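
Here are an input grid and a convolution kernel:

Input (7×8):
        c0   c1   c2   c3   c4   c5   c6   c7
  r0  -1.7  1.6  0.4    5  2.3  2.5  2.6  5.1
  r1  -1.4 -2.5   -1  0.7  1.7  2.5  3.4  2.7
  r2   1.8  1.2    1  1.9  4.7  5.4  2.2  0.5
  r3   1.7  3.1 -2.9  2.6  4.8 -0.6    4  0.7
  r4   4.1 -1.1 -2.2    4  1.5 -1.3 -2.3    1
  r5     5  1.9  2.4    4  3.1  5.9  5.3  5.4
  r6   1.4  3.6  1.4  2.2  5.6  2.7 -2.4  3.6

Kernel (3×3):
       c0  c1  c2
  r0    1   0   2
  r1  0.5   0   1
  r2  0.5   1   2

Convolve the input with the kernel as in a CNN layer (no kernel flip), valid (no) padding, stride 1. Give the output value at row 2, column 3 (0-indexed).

The receptive field on the input at this output position is [1.9 4.7 5.4 / 2.6 4.8 -0.6 / 4 1.5 -1.3]. Elementwise product with the kernel and sum: 1.9·1 + 5.4·2 + 2.6·0.5 + -0.6·1 + 4·0.5 + 1.5·1 + -1.3·2.

14.3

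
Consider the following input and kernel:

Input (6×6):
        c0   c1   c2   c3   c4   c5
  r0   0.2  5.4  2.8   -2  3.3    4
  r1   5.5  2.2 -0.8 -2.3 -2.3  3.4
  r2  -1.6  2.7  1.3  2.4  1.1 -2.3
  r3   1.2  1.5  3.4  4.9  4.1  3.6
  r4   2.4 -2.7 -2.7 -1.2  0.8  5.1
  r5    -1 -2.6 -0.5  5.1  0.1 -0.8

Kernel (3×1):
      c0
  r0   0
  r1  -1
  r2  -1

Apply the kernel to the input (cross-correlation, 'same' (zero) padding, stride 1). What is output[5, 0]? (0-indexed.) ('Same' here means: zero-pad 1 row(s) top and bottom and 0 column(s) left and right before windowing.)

The receptive field on the zero-padded input at this output position is [2.4 / -1 / 0]. Elementwise product with the kernel and sum: -1·-1 + 0·-1.

1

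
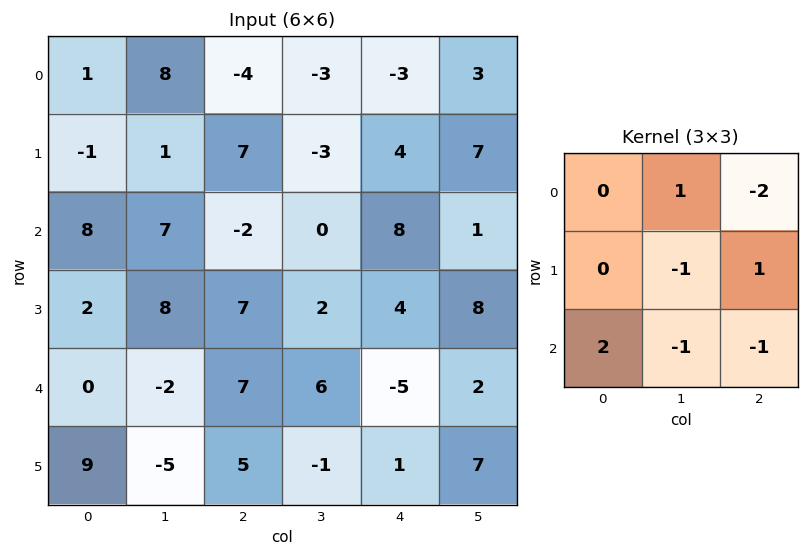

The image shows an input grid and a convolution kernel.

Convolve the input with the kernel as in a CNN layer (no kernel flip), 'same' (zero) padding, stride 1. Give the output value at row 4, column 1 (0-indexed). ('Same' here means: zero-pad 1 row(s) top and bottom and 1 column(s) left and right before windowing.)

The receptive field on the zero-padded input at this output position is [2 8 7 / 0 -2 7 / 9 -5 5]. Elementwise product with the kernel and sum: 8·1 + 7·-2 + -2·-1 + 7·1 + 9·2 + -5·-1 + 5·-1.

21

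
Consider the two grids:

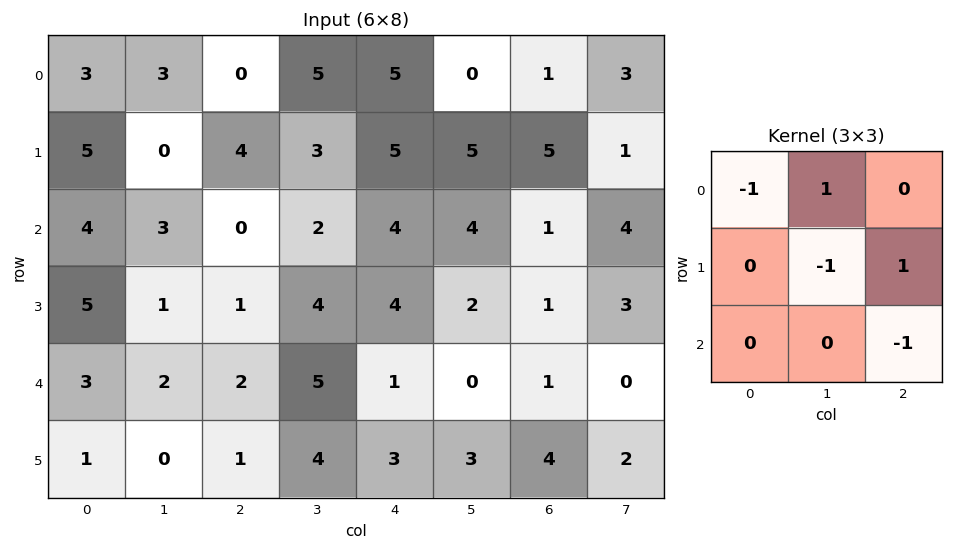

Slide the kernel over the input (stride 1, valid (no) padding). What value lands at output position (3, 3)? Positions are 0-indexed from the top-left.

The receptive field on the input at this output position is [4 4 2 / 5 1 0 / 4 3 3]. Elementwise product with the kernel and sum: 4·-1 + 4·1 + 1·-1 + 0·1 + 3·-1.

-4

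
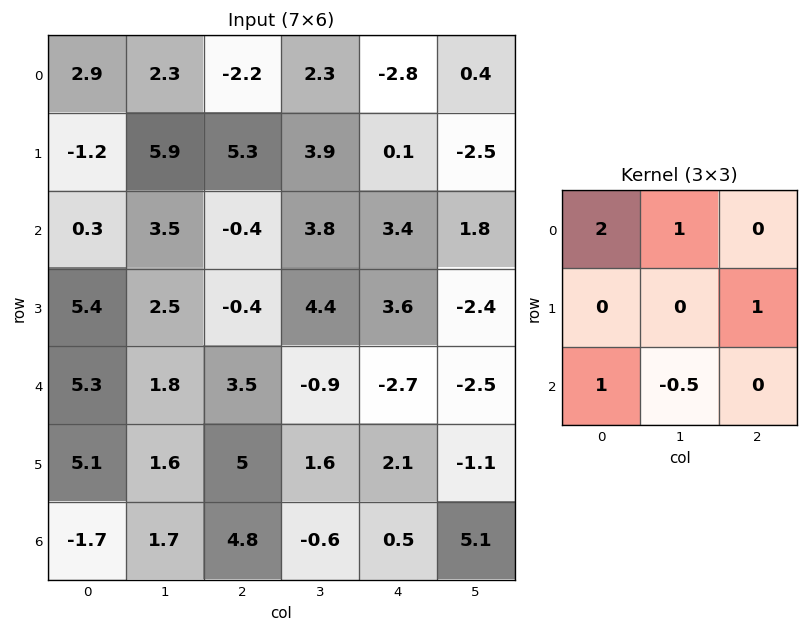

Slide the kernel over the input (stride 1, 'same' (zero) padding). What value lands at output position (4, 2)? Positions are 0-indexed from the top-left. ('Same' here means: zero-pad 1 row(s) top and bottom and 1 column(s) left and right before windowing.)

The receptive field on the zero-padded input at this output position is [2.5 -0.4 4.4 / 1.8 3.5 -0.9 / 1.6 5 1.6]. Elementwise product with the kernel and sum: 2.5·2 + -0.4·1 + -0.9·1 + 1.6·1 + 5·-0.5.

2.8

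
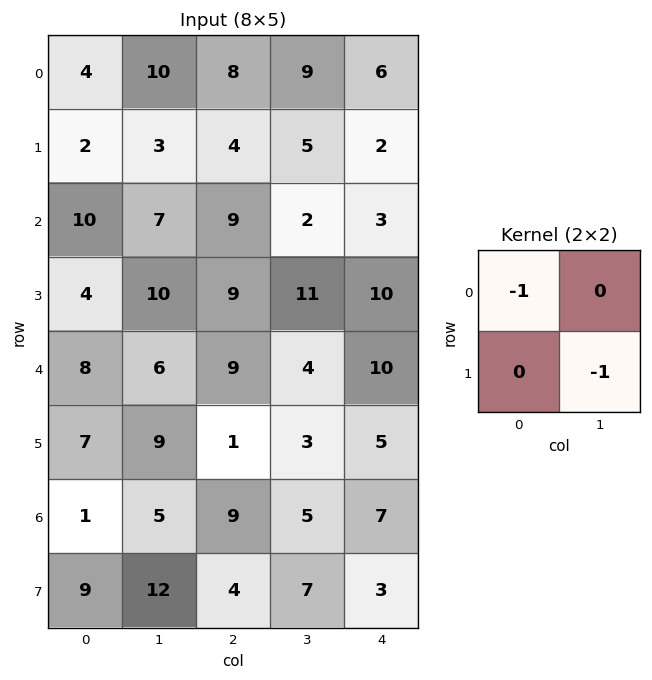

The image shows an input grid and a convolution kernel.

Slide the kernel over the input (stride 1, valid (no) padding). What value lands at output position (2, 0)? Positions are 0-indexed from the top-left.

The receptive field on the input at this output position is [10 7 / 4 10]. Elementwise product with the kernel and sum: 10·-1 + 10·-1.

-20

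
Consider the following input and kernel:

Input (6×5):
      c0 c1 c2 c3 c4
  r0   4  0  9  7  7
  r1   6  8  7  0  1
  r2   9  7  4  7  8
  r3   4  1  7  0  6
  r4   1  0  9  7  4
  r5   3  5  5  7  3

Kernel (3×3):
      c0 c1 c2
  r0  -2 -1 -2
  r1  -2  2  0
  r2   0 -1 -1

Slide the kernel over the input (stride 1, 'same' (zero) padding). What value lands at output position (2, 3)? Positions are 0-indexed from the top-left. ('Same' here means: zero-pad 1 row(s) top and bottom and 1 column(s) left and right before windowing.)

The receptive field on the zero-padded input at this output position is [7 0 1 / 4 7 8 / 7 0 6]. Elementwise product with the kernel and sum: 7·-2 + 0·-1 + 1·-2 + 4·-2 + 7·2 + 0·-1 + 6·-1.

-16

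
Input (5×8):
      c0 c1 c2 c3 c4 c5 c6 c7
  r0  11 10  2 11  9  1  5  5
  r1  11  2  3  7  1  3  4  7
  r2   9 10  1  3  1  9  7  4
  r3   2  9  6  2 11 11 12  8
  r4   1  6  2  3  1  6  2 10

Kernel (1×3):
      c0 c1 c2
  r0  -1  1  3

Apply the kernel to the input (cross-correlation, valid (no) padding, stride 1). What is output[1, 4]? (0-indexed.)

14

The receptive field on the input at this output position is [1 3 4]. Elementwise product with the kernel and sum: 1·-1 + 3·1 + 4·3.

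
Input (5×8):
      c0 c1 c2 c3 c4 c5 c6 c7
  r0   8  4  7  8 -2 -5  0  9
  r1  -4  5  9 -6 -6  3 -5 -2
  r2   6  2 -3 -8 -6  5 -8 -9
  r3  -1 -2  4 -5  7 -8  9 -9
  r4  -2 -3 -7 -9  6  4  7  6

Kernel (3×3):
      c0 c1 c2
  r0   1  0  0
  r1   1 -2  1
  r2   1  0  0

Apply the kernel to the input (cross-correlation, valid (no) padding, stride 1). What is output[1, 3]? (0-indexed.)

-2

The receptive field on the input at this output position is [-6 -6 3 / -8 -6 5 / -5 7 -8]. Elementwise product with the kernel and sum: -6·1 + -8·1 + -6·-2 + 5·1 + -5·1.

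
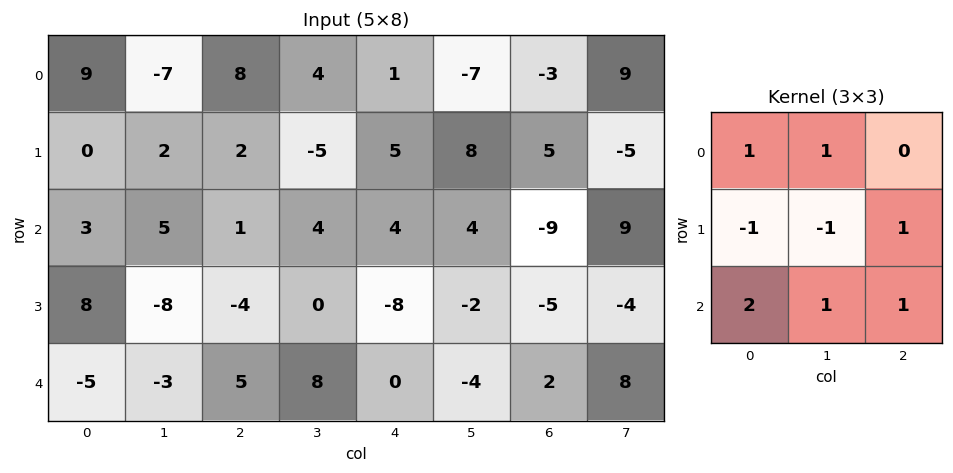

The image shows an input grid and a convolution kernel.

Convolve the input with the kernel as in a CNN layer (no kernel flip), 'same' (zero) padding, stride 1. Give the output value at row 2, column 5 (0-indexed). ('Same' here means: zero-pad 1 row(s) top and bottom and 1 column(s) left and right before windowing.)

-27

The receptive field on the zero-padded input at this output position is [5 8 5 / 4 4 -9 / -8 -2 -5]. Elementwise product with the kernel and sum: 5·1 + 8·1 + 4·-1 + 4·-1 + -9·1 + -8·2 + -2·1 + -5·1.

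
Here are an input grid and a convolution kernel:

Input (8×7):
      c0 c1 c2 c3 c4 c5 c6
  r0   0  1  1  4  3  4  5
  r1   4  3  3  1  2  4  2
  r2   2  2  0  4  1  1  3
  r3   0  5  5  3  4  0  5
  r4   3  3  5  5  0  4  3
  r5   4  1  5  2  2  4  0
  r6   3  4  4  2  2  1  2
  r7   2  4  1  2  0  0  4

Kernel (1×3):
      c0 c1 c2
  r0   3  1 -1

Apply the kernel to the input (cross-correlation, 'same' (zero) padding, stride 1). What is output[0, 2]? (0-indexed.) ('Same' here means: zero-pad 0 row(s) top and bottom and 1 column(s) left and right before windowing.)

The receptive field on the zero-padded input at this output position is [1 1 4]. Elementwise product with the kernel and sum: 1·3 + 1·1 + 4·-1.

0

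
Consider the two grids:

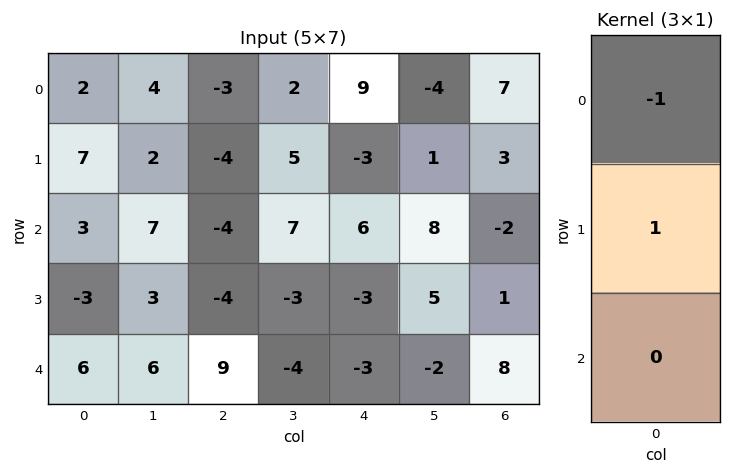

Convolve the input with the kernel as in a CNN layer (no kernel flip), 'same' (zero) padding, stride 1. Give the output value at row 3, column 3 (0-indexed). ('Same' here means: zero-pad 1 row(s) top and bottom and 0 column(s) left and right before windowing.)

-10

The receptive field on the zero-padded input at this output position is [7 / -3 / -4]. Elementwise product with the kernel and sum: 7·-1 + -3·1.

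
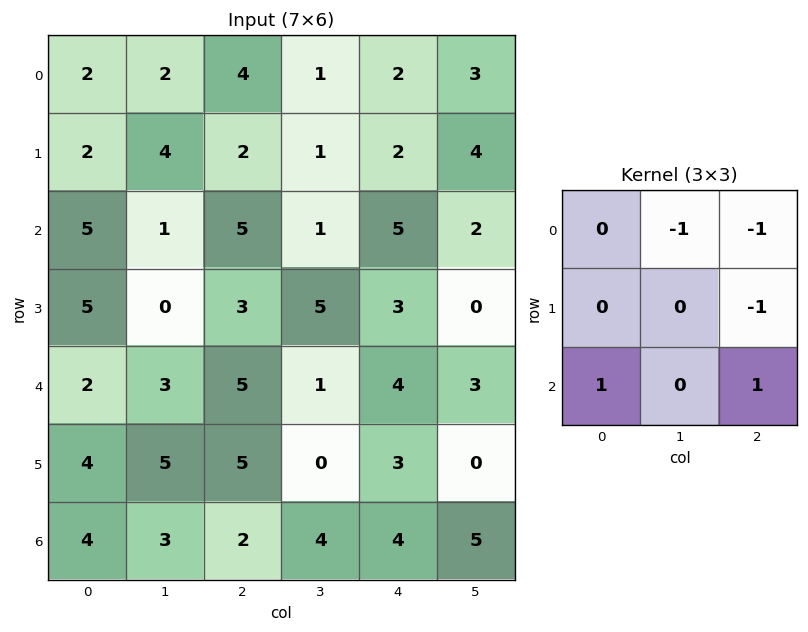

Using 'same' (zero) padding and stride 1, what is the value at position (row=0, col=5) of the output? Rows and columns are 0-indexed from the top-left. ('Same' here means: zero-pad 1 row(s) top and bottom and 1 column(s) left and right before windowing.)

2

The receptive field on the zero-padded input at this output position is [0 0 0 / 2 3 0 / 2 4 0]. Elementwise product with the kernel and sum: 0·-1 + 0·-1 + 0·-1 + 2·1 + 0·1.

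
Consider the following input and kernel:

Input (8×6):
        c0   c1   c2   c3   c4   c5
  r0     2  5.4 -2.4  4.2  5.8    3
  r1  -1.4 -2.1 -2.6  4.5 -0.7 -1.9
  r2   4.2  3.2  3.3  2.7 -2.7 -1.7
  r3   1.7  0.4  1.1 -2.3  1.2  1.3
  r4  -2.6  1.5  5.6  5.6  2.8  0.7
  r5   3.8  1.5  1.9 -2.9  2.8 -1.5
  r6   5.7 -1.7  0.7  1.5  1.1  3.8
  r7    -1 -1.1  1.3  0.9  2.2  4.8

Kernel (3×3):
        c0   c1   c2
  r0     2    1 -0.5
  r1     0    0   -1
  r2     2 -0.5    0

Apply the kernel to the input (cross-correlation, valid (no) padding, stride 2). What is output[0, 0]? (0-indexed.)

20

The receptive field on the input at this output position is [2 5.4 -2.4 / -1.4 -2.1 -2.6 / 4.2 3.2 3.3]. Elementwise product with the kernel and sum: 2·2 + 5.4·1 + -2.4·-0.5 + -2.6·-1 + 4.2·2 + 3.2·-0.5.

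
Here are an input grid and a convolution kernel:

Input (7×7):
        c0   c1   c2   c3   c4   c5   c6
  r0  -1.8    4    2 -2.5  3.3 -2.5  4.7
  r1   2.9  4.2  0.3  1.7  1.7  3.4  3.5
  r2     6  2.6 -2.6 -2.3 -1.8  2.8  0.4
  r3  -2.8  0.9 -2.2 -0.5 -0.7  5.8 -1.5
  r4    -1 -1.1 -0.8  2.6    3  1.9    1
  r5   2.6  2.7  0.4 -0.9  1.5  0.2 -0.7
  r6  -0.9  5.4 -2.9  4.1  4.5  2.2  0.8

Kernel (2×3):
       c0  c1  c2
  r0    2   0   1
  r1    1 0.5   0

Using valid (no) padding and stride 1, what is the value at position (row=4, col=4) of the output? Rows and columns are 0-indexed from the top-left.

The receptive field on the input at this output position is [3 1.9 1 / 1.5 0.2 -0.7]. Elementwise product with the kernel and sum: 3·2 + 1·1 + 1.5·1 + 0.2·0.5.

8.6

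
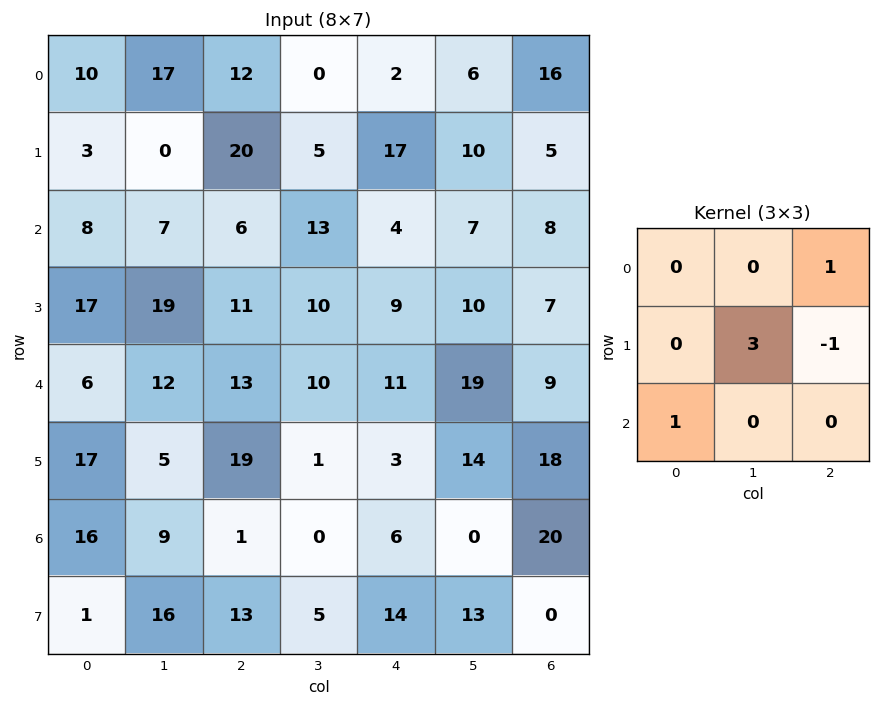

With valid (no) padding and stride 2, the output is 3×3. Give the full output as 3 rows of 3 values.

Output[0,0]: The receptive field on the input at this output position is [10 17 12 / 3 0 20 / 8 7 6]. Elementwise product with the kernel and sum: 12·1 + 0·3 + 20·-1 + 8·1.

0 6 45
58 38 42
25 12 39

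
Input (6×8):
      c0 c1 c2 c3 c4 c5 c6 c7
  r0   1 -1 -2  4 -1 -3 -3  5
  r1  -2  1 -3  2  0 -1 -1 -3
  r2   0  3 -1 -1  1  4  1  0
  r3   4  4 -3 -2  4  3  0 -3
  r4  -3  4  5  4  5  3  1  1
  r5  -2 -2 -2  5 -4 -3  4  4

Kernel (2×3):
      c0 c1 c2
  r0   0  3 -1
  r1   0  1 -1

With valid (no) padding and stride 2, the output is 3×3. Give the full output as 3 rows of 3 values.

Output[0,0]: The receptive field on the input at this output position is [1 -1 -2 / -2 1 -3]. Elementwise product with the kernel and sum: -1·3 + -2·-1 + 1·1 + -3·-1.
Output[0,1]: The receptive field on the input at this output position is [-2 4 -1 / -3 2 0]. Elementwise product with the kernel and sum: 4·3 + -1·-1 + 2·1 + 0·-1.

3 15 -6
17 -10 14
7 16 1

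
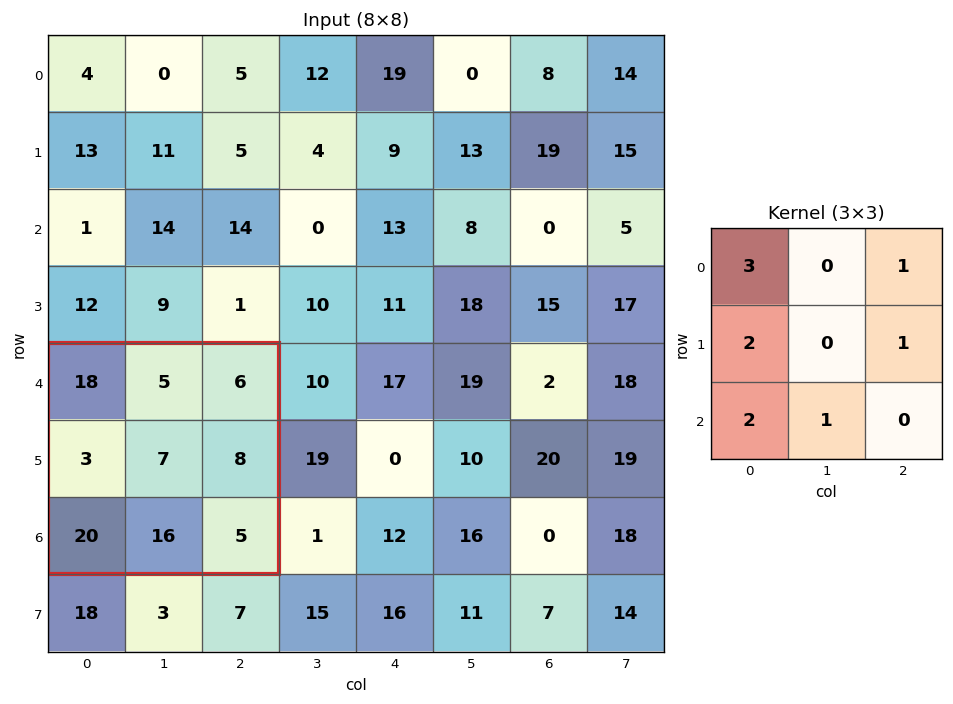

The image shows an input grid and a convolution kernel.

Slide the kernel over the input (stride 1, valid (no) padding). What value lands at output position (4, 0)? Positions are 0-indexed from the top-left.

130

The receptive field on the input at this output position is [18 5 6 / 3 7 8 / 20 16 5]. Elementwise product with the kernel and sum: 18·3 + 6·1 + 3·2 + 8·1 + 20·2 + 16·1.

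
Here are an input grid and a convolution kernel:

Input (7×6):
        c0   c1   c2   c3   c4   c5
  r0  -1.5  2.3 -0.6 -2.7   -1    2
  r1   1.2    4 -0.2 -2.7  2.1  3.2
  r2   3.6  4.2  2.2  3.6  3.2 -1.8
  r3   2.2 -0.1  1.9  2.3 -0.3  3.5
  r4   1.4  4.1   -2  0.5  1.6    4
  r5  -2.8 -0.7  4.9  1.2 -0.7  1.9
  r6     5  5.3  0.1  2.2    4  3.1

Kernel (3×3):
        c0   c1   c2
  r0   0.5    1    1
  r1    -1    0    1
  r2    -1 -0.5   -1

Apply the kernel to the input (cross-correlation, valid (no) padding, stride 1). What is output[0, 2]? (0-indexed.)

-8.9

The receptive field on the input at this output position is [-0.6 -2.7 -1 / -0.2 -2.7 2.1 / 2.2 3.6 3.2]. Elementwise product with the kernel and sum: -0.6·0.5 + -2.7·1 + -1·1 + -0.2·-1 + 2.1·1 + 2.2·-1 + 3.6·-0.5 + 3.2·-1.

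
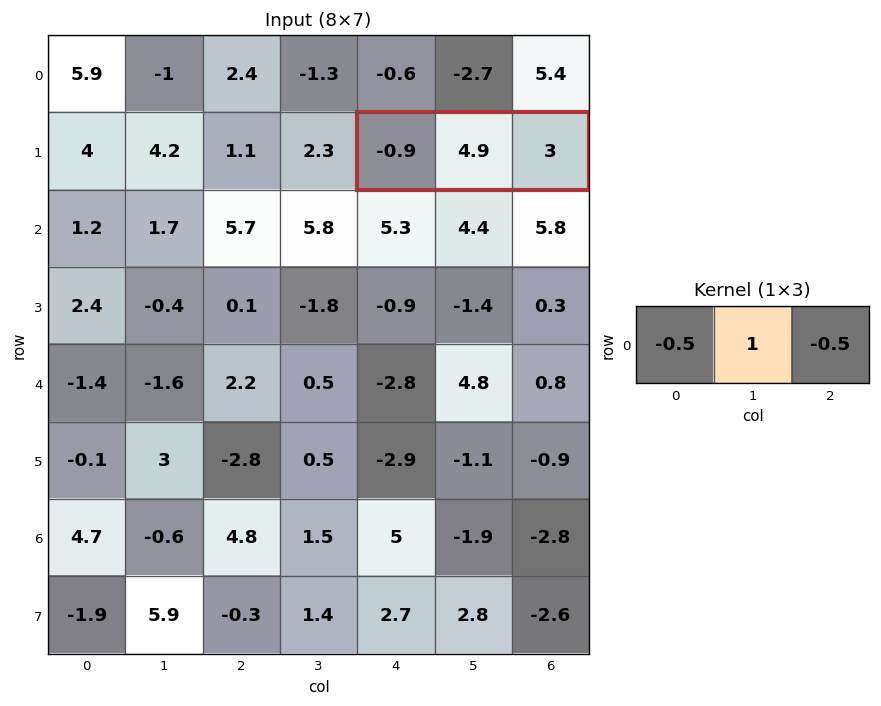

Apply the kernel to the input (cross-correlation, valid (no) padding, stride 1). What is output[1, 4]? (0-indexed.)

The receptive field on the input at this output position is [-0.9 4.9 3]. Elementwise product with the kernel and sum: -0.9·-0.5 + 4.9·1 + 3·-0.5.

3.85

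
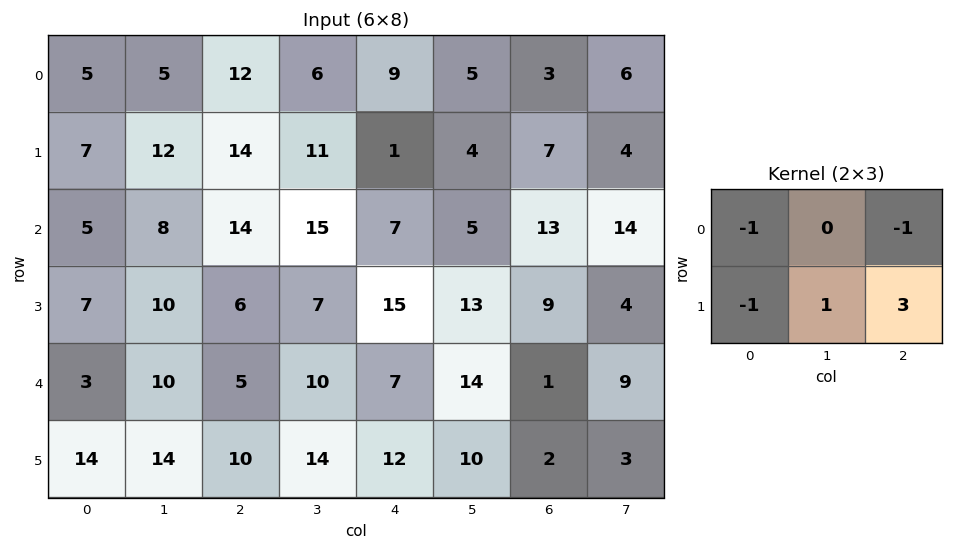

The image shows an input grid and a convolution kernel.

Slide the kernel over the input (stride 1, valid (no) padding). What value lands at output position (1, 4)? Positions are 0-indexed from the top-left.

The receptive field on the input at this output position is [1 4 7 / 7 5 13]. Elementwise product with the kernel and sum: 1·-1 + 7·-1 + 7·-1 + 5·1 + 13·3.

29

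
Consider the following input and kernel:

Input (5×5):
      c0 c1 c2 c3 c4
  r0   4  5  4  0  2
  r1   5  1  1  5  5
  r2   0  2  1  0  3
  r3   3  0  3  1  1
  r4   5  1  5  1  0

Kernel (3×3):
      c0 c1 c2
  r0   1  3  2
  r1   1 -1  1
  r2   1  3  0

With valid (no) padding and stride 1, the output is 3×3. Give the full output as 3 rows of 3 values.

38 27 10
12 24 36
22 19 18

Output[0,0]: The receptive field on the input at this output position is [4 5 4 / 5 1 1 / 0 2 1]. Elementwise product with the kernel and sum: 4·1 + 5·3 + 4·2 + 5·1 + 1·-1 + 1·1 + 0·1 + 2·3.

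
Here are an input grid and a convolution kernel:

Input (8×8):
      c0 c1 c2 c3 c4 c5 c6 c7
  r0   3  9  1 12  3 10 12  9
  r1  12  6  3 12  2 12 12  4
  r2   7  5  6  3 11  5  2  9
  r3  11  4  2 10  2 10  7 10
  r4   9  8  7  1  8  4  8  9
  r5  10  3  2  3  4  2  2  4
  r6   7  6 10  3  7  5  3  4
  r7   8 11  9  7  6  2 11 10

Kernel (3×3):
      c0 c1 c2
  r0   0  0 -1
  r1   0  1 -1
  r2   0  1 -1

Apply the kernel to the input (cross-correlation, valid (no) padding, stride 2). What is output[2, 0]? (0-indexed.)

-10

The receptive field on the input at this output position is [9 8 7 / 10 3 2 / 7 6 10]. Elementwise product with the kernel and sum: 7·-1 + 3·1 + 2·-1 + 6·1 + 10·-1.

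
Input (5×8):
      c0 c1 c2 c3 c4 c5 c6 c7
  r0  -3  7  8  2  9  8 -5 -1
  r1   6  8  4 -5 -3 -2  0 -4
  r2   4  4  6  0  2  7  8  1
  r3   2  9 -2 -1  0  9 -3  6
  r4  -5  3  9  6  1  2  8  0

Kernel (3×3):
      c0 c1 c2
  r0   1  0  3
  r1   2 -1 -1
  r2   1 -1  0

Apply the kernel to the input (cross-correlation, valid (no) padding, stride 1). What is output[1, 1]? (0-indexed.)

The receptive field on the input at this output position is [8 4 -5 / 4 6 0 / 9 -2 -1]. Elementwise product with the kernel and sum: 8·1 + -5·3 + 4·2 + 6·-1 + 0·-1 + 9·1 + -2·-1.

6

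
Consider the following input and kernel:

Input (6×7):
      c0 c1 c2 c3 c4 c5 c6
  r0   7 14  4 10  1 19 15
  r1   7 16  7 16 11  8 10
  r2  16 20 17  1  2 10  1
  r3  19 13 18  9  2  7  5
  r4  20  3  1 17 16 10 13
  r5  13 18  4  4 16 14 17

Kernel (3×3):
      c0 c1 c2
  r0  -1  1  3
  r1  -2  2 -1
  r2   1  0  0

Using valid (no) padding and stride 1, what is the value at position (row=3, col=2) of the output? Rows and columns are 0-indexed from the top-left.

The receptive field on the input at this output position is [18 9 2 / 1 17 16 / 4 4 16]. Elementwise product with the kernel and sum: 18·-1 + 9·1 + 2·3 + 1·-2 + 17·2 + 16·-1 + 4·1.

17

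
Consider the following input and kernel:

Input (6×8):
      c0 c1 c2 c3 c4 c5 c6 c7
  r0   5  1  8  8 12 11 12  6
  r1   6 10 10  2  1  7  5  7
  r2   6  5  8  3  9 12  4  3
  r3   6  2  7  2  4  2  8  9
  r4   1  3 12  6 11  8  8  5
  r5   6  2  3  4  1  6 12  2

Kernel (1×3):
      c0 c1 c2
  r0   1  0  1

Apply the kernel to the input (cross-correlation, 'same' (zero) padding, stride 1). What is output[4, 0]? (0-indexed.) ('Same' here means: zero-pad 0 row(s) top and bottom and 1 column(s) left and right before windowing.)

The receptive field on the zero-padded input at this output position is [0 1 3]. Elementwise product with the kernel and sum: 0·1 + 3·1.

3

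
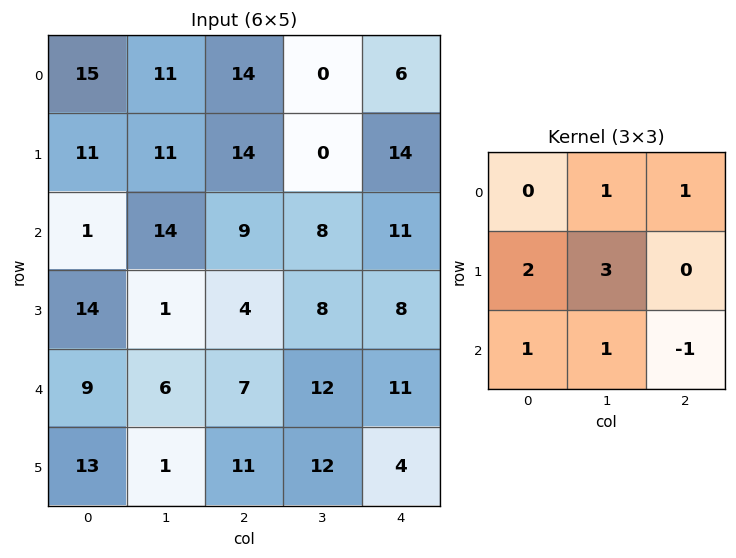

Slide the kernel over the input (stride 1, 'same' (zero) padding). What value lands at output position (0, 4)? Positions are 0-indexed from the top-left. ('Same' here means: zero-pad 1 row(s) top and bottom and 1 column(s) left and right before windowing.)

The receptive field on the zero-padded input at this output position is [0 0 0 / 0 6 0 / 0 14 0]. Elementwise product with the kernel and sum: 0·1 + 0·1 + 0·2 + 6·3 + 0·1 + 14·1 + 0·-1.

32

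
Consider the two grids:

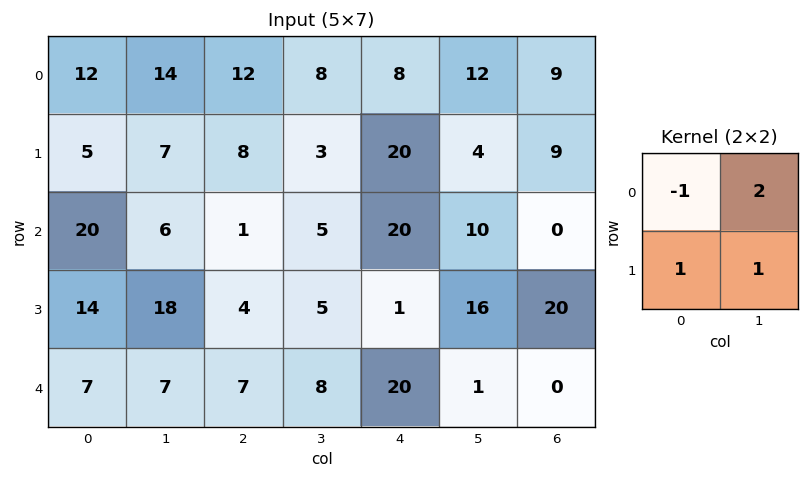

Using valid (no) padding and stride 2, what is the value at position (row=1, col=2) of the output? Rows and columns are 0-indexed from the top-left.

17

The receptive field on the input at this output position is [20 10 / 1 16]. Elementwise product with the kernel and sum: 20·-1 + 10·2 + 1·1 + 16·1.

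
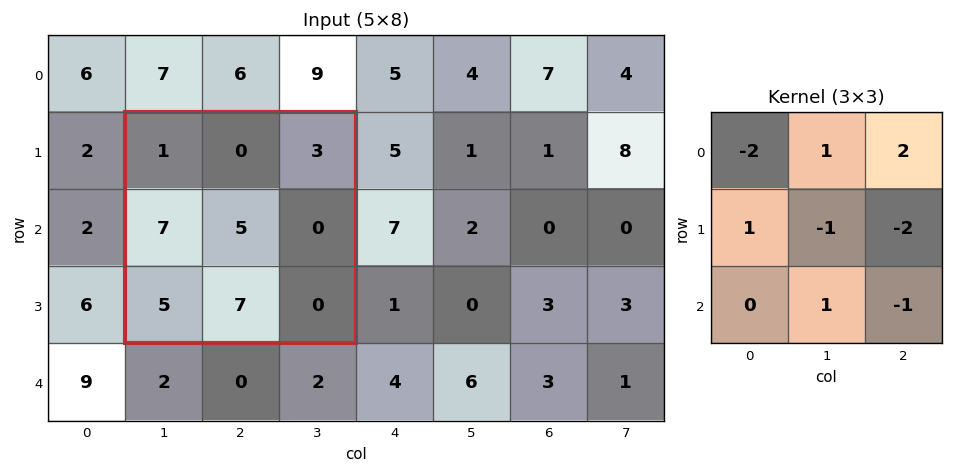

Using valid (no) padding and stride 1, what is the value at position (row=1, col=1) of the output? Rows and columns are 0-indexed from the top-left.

The receptive field on the input at this output position is [1 0 3 / 7 5 0 / 5 7 0]. Elementwise product with the kernel and sum: 1·-2 + 0·1 + 3·2 + 7·1 + 5·-1 + 0·-2 + 7·1 + 0·-1.

13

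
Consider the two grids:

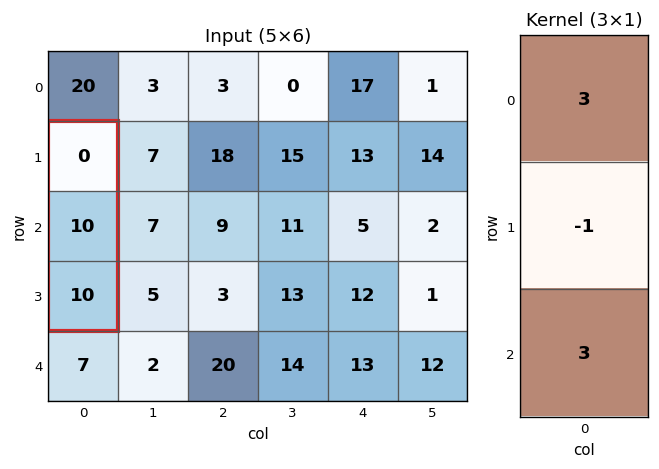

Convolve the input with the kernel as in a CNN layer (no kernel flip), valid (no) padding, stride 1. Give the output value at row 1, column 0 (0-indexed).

The receptive field on the input at this output position is [0 / 10 / 10]. Elementwise product with the kernel and sum: 0·3 + 10·-1 + 10·3.

20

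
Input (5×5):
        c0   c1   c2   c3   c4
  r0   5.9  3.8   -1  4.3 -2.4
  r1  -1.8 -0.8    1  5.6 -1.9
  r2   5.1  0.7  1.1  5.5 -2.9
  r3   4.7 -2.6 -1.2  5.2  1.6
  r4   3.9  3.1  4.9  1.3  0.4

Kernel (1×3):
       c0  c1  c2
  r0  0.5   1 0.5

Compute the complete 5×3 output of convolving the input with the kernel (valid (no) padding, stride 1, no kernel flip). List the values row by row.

Output[0,0]: The receptive field on the input at this output position is [5.9 3.8 -1]. Elementwise product with the kernel and sum: 5.9·0.5 + 3.8·1 + -1·0.5.
Output[0,1]: The receptive field on the input at this output position is [3.8 -1 4.3]. Elementwise product with the kernel and sum: 3.8·0.5 + -1·1 + 4.3·0.5.

6.25 3.05 2.6
-1.2 3.4 5.15
3.8 4.2 4.6
-0.85 0.1 5.4
7.5 7.1 3.95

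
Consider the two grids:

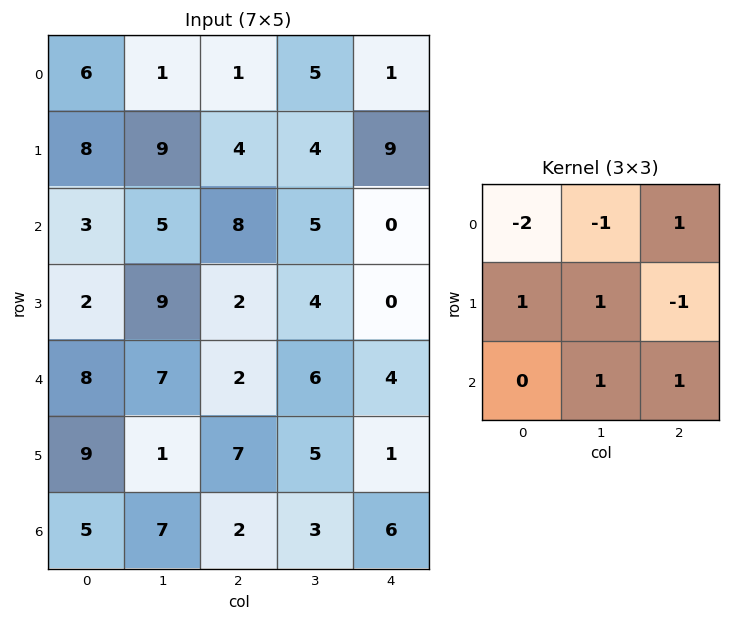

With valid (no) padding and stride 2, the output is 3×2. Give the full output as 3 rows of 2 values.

14 -2
15 -5
-9 14

Output[0,0]: The receptive field on the input at this output position is [6 1 1 / 8 9 4 / 3 5 8]. Elementwise product with the kernel and sum: 6·-2 + 1·-1 + 1·1 + 8·1 + 9·1 + 4·-1 + 5·1 + 8·1.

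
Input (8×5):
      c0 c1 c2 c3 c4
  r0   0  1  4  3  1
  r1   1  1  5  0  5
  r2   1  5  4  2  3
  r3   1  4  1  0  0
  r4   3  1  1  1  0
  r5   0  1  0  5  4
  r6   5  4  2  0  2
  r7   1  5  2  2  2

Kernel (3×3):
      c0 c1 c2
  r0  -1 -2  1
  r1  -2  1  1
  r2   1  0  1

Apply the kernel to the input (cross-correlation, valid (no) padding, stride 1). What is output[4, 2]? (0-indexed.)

10

The receptive field on the input at this output position is [1 1 0 / 0 5 4 / 2 0 2]. Elementwise product with the kernel and sum: 1·-1 + 1·-2 + 0·1 + 0·-2 + 5·1 + 4·1 + 2·1 + 2·1.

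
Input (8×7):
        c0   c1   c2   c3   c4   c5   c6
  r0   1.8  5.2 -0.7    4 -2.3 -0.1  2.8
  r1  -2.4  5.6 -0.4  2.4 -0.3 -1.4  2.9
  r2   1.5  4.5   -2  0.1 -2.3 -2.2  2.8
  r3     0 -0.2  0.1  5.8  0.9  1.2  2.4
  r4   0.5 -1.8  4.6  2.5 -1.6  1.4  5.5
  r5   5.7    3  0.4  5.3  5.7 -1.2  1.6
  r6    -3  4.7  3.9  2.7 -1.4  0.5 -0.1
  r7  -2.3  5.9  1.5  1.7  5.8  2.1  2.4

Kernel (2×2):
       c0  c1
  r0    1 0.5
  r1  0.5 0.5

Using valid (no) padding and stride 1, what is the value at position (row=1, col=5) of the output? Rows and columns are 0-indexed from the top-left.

0.35

The receptive field on the input at this output position is [-1.4 2.9 / -2.2 2.8]. Elementwise product with the kernel and sum: -1.4·1 + 2.9·0.5 + -2.2·0.5 + 2.8·0.5.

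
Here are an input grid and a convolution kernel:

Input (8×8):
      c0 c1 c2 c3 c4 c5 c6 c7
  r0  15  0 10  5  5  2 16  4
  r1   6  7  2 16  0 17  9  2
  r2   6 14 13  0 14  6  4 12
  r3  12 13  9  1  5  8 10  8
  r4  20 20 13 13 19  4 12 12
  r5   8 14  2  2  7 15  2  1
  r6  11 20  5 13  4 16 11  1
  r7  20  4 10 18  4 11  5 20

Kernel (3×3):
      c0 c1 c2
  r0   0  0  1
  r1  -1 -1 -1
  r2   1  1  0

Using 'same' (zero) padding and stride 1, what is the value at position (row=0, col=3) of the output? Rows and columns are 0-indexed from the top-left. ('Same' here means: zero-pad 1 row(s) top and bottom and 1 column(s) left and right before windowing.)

-2

The receptive field on the zero-padded input at this output position is [0 0 0 / 10 5 5 / 2 16 0]. Elementwise product with the kernel and sum: 0·1 + 10·-1 + 5·-1 + 5·-1 + 2·1 + 16·1.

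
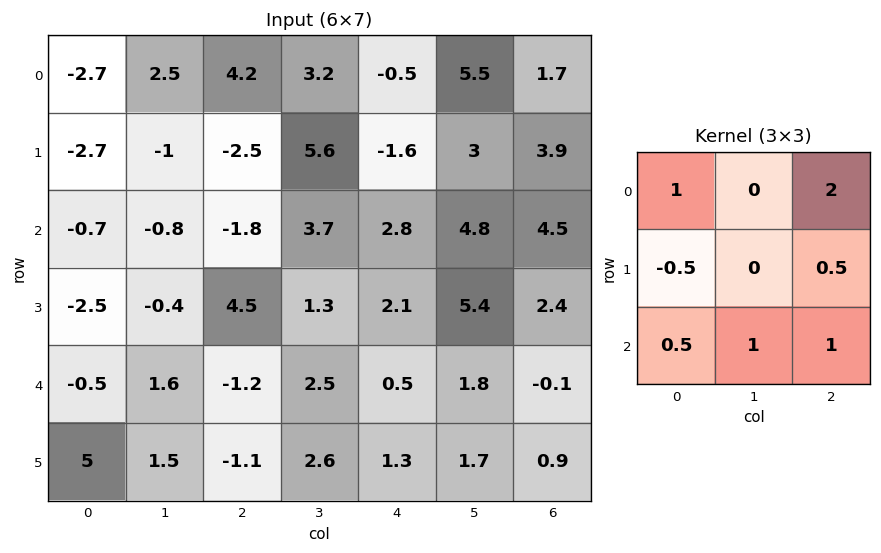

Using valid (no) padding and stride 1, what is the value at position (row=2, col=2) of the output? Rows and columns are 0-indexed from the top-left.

The receptive field on the input at this output position is [-1.8 3.7 2.8 / 4.5 1.3 2.1 / -1.2 2.5 0.5]. Elementwise product with the kernel and sum: -1.8·1 + 2.8·2 + 4.5·-0.5 + 2.1·0.5 + -1.2·0.5 + 2.5·1 + 0.5·1.

5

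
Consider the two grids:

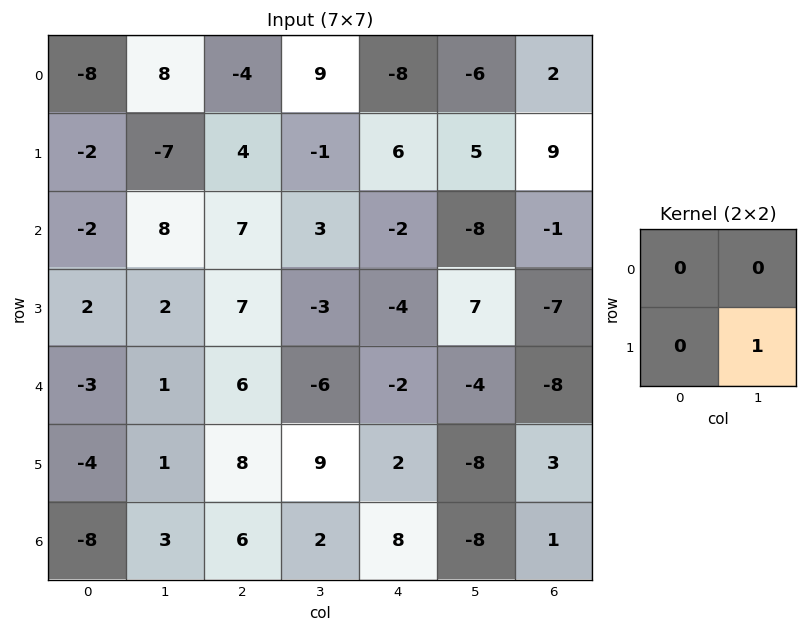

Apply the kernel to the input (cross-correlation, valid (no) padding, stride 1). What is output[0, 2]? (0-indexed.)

The receptive field on the input at this output position is [-4 9 / 4 -1]. Elementwise product with the kernel and sum: -1·1.

-1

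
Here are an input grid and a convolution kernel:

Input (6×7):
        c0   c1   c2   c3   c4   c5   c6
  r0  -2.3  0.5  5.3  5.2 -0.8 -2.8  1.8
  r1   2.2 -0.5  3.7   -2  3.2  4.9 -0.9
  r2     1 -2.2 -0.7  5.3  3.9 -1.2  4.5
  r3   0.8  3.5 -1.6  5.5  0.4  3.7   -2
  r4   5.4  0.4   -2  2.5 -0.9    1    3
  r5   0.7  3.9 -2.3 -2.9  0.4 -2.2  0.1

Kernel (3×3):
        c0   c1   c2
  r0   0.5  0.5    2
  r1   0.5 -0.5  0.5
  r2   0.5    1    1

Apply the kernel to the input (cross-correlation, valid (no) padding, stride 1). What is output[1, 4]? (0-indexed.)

8.95

The receptive field on the input at this output position is [3.2 4.9 -0.9 / 3.9 -1.2 4.5 / 0.4 3.7 -2]. Elementwise product with the kernel and sum: 3.2·0.5 + 4.9·0.5 + -0.9·2 + 3.9·0.5 + -1.2·-0.5 + 4.5·0.5 + 0.4·0.5 + 3.7·1 + -2·1.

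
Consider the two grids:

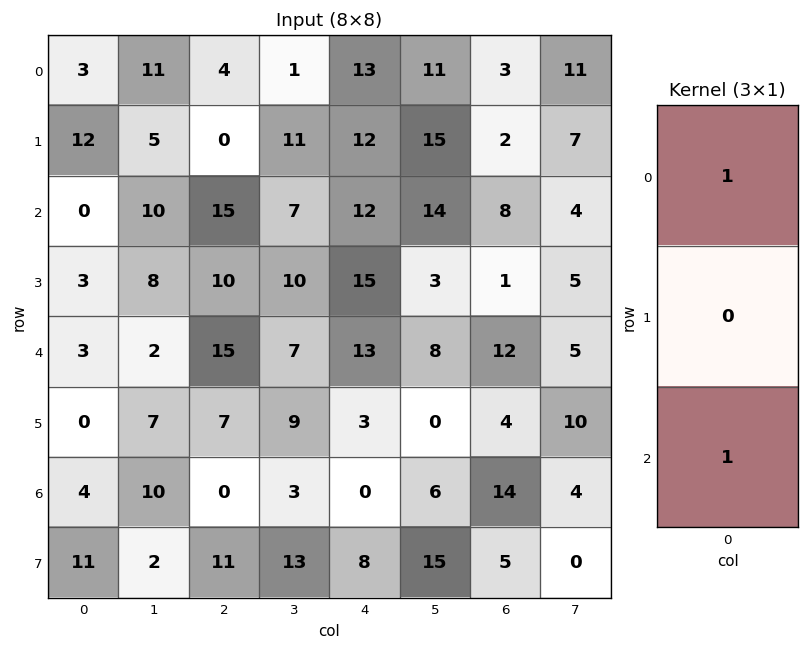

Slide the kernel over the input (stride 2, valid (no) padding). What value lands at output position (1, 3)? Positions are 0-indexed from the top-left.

The receptive field on the input at this output position is [8 / 1 / 12]. Elementwise product with the kernel and sum: 8·1 + 12·1.

20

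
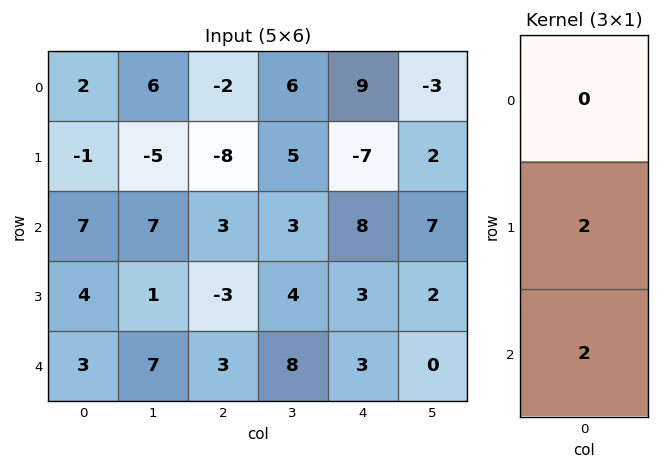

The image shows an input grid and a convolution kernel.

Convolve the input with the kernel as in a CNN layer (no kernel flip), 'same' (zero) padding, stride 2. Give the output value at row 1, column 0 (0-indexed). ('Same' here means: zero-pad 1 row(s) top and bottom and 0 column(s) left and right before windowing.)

The receptive field on the zero-padded input at this output position is [-1 / 7 / 4]. Elementwise product with the kernel and sum: 7·2 + 4·2.

22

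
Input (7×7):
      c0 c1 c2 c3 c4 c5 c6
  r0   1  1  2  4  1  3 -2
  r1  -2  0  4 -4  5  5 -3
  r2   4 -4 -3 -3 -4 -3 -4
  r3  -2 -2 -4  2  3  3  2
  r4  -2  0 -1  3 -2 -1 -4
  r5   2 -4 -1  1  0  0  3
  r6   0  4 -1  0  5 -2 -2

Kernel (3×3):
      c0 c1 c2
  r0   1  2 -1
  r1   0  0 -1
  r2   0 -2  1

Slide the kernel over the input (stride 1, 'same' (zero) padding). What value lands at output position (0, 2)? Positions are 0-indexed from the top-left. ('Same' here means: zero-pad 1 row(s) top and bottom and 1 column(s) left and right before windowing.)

-16

The receptive field on the zero-padded input at this output position is [0 0 0 / 1 2 4 / 0 4 -4]. Elementwise product with the kernel and sum: 0·1 + 0·2 + 0·-1 + 4·-1 + 4·-2 + -4·1.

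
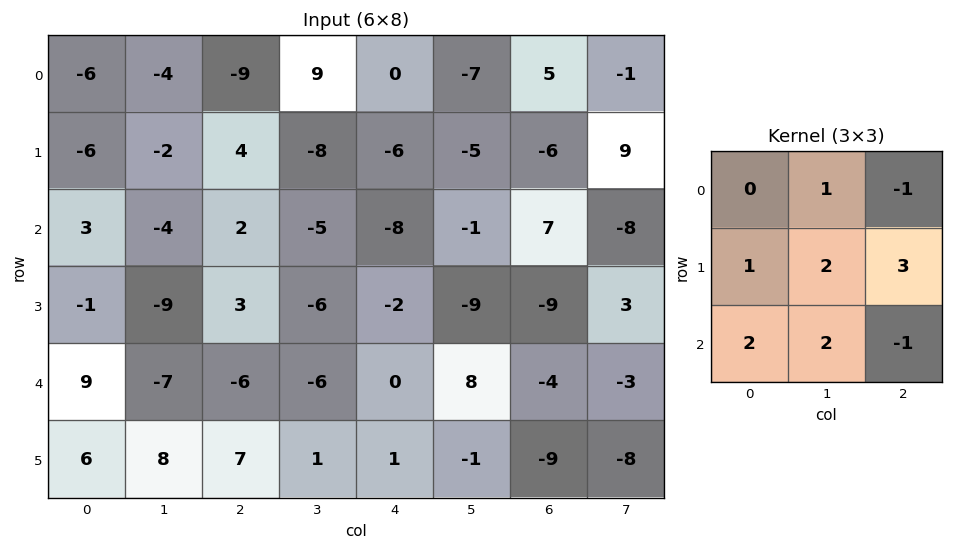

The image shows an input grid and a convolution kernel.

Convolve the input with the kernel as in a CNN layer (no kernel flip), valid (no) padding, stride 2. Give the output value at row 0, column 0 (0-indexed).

3

The receptive field on the input at this output position is [-6 -4 -9 / -6 -2 4 / 3 -4 2]. Elementwise product with the kernel and sum: -4·1 + -9·-1 + -6·1 + -2·2 + 4·3 + 3·2 + -4·2 + 2·-1.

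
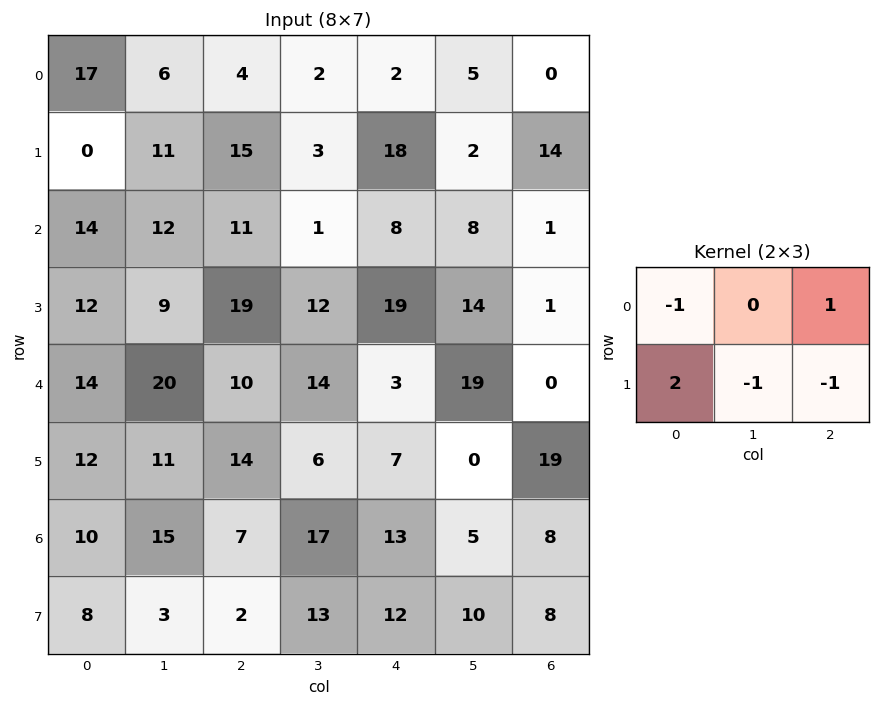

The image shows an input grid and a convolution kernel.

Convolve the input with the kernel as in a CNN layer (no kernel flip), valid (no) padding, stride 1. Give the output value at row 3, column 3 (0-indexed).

The receptive field on the input at this output position is [12 19 14 / 14 3 19]. Elementwise product with the kernel and sum: 12·-1 + 14·1 + 14·2 + 3·-1 + 19·-1.

8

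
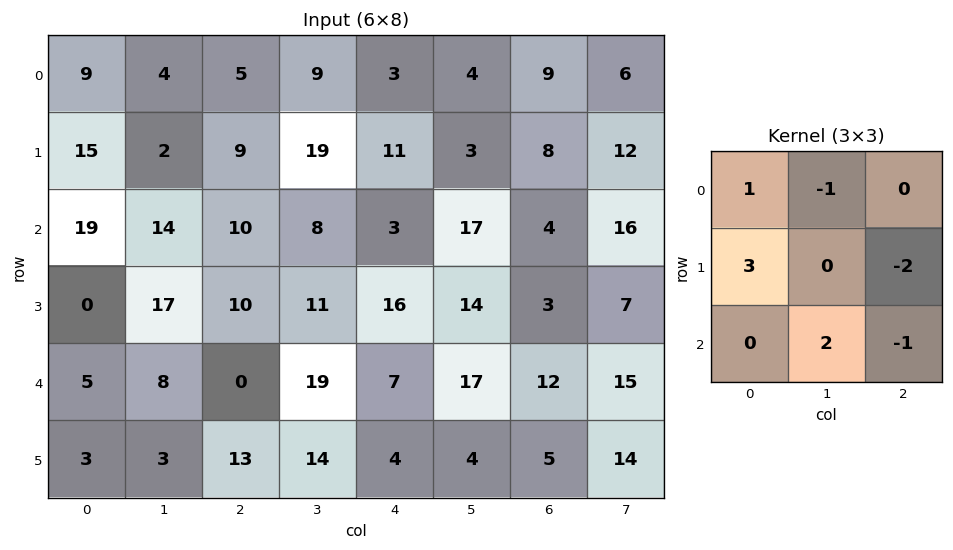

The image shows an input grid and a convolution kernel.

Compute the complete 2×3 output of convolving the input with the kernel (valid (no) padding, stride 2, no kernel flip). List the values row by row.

50 14 46
1 31 50

Output[0,0]: The receptive field on the input at this output position is [9 4 5 / 15 2 9 / 19 14 10]. Elementwise product with the kernel and sum: 9·1 + 4·-1 + 15·3 + 9·-2 + 14·2 + 10·-1.
Output[0,1]: The receptive field on the input at this output position is [5 9 3 / 9 19 11 / 10 8 3]. Elementwise product with the kernel and sum: 5·1 + 9·-1 + 9·3 + 11·-2 + 8·2 + 3·-1.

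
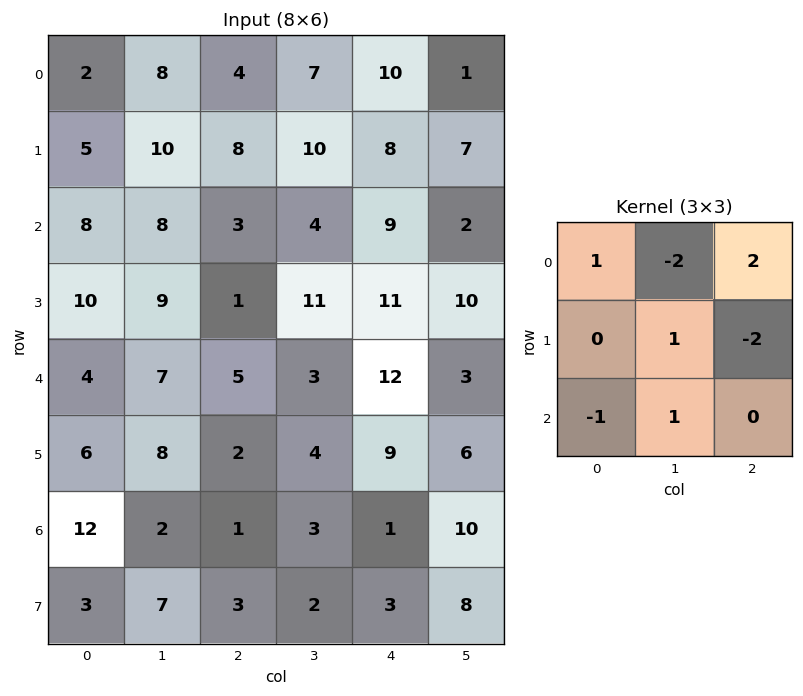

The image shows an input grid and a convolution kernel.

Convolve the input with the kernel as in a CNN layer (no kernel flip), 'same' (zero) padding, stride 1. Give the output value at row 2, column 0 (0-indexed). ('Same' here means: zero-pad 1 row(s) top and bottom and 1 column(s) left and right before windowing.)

The receptive field on the zero-padded input at this output position is [0 5 10 / 0 8 8 / 0 10 9]. Elementwise product with the kernel and sum: 0·1 + 5·-2 + 10·2 + 8·1 + 8·-2 + 0·-1 + 10·1.

12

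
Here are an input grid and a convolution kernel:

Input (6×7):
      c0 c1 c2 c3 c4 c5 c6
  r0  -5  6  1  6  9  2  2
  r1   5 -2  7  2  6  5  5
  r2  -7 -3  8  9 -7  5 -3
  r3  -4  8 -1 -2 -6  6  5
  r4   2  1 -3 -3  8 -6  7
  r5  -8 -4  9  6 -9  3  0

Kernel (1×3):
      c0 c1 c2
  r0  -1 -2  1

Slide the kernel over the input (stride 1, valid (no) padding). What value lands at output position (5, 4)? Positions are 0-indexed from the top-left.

3

The receptive field on the input at this output position is [-9 3 0]. Elementwise product with the kernel and sum: -9·-1 + 3·-2 + 0·1.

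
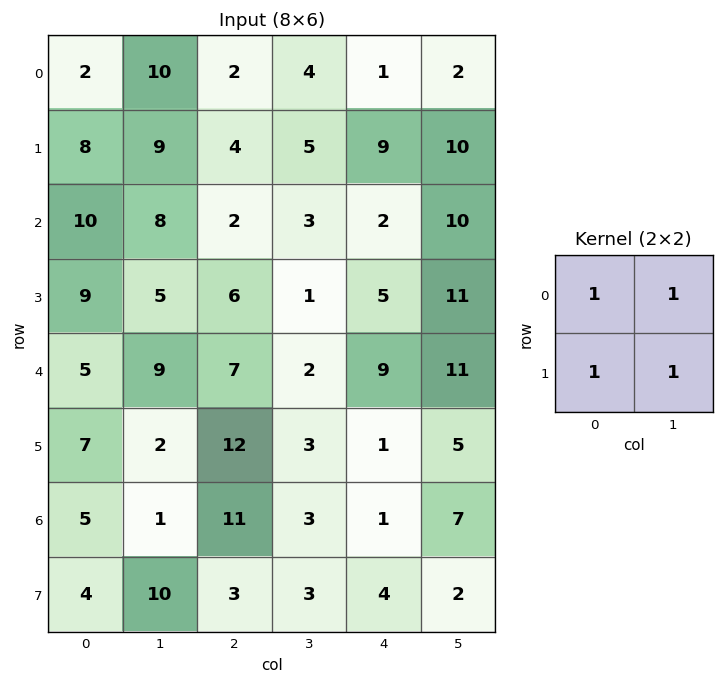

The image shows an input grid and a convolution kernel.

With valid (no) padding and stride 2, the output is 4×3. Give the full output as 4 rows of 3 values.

Output[0,0]: The receptive field on the input at this output position is [2 10 / 8 9]. Elementwise product with the kernel and sum: 2·1 + 10·1 + 8·1 + 9·1.
Output[0,1]: The receptive field on the input at this output position is [2 4 / 4 5]. Elementwise product with the kernel and sum: 2·1 + 4·1 + 4·1 + 5·1.

29 15 22
32 12 28
23 24 26
20 20 14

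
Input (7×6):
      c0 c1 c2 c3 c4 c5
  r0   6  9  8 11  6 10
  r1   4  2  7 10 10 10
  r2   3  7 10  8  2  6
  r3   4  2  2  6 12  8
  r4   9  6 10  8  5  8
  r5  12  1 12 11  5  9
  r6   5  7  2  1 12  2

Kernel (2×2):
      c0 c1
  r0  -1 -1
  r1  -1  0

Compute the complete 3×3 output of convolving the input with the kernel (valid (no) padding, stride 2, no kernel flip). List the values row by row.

-19 -26 -26
-14 -20 -20
-27 -30 -18

Output[0,0]: The receptive field on the input at this output position is [6 9 / 4 2]. Elementwise product with the kernel and sum: 6·-1 + 9·-1 + 4·-1.
Output[0,1]: The receptive field on the input at this output position is [8 11 / 7 10]. Elementwise product with the kernel and sum: 8·-1 + 11·-1 + 7·-1.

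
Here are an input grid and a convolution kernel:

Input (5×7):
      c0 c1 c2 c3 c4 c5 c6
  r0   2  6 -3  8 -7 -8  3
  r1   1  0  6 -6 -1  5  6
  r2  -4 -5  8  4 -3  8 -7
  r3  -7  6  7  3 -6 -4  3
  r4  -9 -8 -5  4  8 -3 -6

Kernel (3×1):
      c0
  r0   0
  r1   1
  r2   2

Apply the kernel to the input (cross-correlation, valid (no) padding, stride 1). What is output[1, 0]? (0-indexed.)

-18

The receptive field on the input at this output position is [1 / -4 / -7]. Elementwise product with the kernel and sum: -4·1 + -7·2.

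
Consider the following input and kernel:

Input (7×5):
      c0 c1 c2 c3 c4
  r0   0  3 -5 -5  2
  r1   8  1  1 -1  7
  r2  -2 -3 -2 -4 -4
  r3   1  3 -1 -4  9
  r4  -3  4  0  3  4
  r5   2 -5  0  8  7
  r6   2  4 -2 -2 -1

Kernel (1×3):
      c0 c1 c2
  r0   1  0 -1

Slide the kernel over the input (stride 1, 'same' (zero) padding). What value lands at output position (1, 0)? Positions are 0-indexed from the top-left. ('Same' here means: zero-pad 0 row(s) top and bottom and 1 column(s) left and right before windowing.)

-1

The receptive field on the zero-padded input at this output position is [0 8 1]. Elementwise product with the kernel and sum: 0·1 + 1·-1.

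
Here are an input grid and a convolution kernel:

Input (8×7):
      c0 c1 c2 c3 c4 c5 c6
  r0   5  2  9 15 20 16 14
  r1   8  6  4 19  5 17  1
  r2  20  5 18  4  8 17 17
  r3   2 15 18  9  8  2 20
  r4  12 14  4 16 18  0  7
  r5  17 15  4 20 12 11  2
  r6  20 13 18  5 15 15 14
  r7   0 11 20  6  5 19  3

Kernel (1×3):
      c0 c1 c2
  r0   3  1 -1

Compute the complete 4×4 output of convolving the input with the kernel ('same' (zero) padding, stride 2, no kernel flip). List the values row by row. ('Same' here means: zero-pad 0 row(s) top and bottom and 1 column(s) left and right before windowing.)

Output[0,0]: The receptive field on the zero-padded input at this output position is [0 5 2]. Elementwise product with the kernel and sum: 0·3 + 5·1 + 2·-1.

3 0 49 62
15 29 3 68
-2 30 66 7
7 52 15 59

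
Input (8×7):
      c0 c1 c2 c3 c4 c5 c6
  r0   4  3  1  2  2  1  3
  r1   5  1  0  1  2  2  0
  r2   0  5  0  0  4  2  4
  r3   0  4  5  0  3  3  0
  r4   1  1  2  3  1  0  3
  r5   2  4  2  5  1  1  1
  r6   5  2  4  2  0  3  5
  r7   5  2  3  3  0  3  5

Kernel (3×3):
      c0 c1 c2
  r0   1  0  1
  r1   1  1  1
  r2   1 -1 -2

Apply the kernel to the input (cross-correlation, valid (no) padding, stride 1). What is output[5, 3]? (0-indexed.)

8

The receptive field on the input at this output position is [5 1 1 / 2 0 3 / 3 0 3]. Elementwise product with the kernel and sum: 5·1 + 1·1 + 2·1 + 0·1 + 3·1 + 3·1 + 0·-1 + 3·-2.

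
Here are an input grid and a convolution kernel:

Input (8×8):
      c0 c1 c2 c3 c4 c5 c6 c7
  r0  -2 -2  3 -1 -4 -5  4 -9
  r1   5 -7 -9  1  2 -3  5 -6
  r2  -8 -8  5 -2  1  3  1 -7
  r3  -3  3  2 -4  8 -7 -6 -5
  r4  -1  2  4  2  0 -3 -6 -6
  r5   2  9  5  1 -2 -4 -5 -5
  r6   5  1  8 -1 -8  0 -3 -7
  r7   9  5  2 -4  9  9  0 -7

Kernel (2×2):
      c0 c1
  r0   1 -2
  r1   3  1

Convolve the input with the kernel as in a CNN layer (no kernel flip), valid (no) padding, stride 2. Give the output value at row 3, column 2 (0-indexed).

The receptive field on the input at this output position is [-8 0 / 9 9]. Elementwise product with the kernel and sum: -8·1 + 0·-2 + 9·3 + 9·1.

28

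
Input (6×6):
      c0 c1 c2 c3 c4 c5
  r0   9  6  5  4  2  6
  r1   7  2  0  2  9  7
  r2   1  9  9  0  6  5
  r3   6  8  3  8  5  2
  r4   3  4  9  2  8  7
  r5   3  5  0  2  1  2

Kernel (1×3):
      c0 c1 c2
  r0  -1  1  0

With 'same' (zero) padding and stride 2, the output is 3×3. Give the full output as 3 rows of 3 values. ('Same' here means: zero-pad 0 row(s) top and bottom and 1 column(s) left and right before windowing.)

Output[0,0]: The receptive field on the zero-padded input at this output position is [0 9 6]. Elementwise product with the kernel and sum: 0·-1 + 9·1.

9 -1 -2
1 0 6
3 5 6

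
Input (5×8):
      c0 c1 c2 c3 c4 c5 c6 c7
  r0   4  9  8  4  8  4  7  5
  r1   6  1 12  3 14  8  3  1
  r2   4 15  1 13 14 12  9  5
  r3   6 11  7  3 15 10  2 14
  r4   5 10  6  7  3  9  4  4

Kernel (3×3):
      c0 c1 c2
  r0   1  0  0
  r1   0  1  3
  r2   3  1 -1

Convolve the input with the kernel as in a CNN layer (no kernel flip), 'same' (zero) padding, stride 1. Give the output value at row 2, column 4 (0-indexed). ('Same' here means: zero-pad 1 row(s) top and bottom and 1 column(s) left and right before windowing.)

67

The receptive field on the zero-padded input at this output position is [3 14 8 / 13 14 12 / 3 15 10]. Elementwise product with the kernel and sum: 3·1 + 14·1 + 12·3 + 3·3 + 15·1 + 10·-1.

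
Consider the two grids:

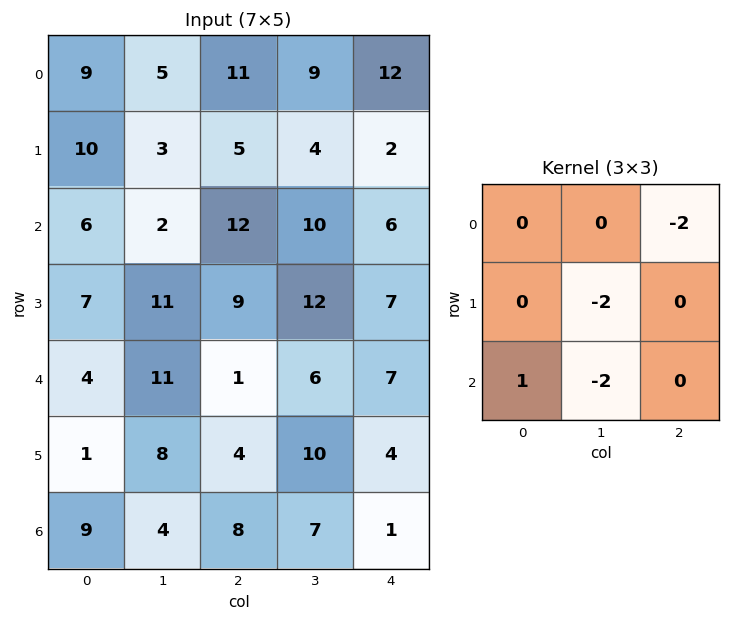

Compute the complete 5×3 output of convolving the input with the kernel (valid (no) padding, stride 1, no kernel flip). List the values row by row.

-26 -50 -40
-29 -39 -39
-64 -29 -47
-55 -26 -42
-17 -32 -40

Output[0,0]: The receptive field on the input at this output position is [9 5 11 / 10 3 5 / 6 2 12]. Elementwise product with the kernel and sum: 11·-2 + 3·-2 + 6·1 + 2·-2.
Output[0,1]: The receptive field on the input at this output position is [5 11 9 / 3 5 4 / 2 12 10]. Elementwise product with the kernel and sum: 9·-2 + 5·-2 + 2·1 + 12·-2.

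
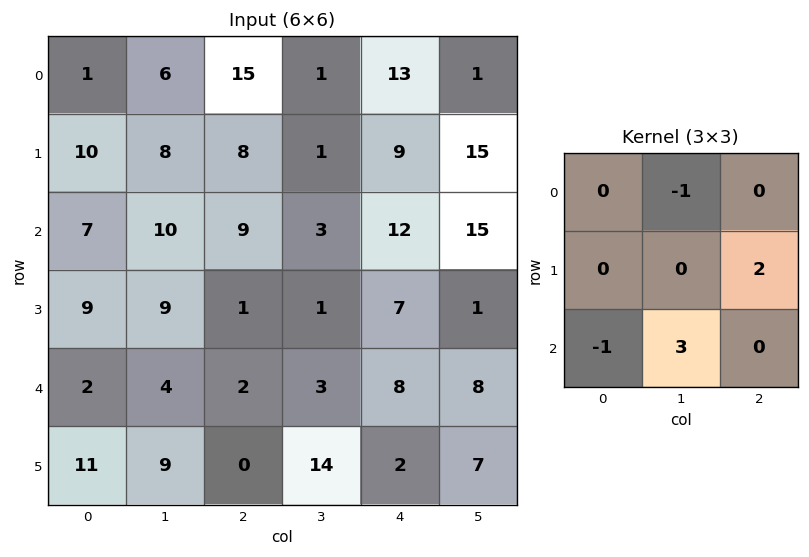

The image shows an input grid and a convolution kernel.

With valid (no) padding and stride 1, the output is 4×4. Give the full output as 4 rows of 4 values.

33 4 17 50
28 -8 25 41
2 -5 18 11
11 -4 57 1

Output[0,0]: The receptive field on the input at this output position is [1 6 15 / 10 8 8 / 7 10 9]. Elementwise product with the kernel and sum: 6·-1 + 8·2 + 7·-1 + 10·3.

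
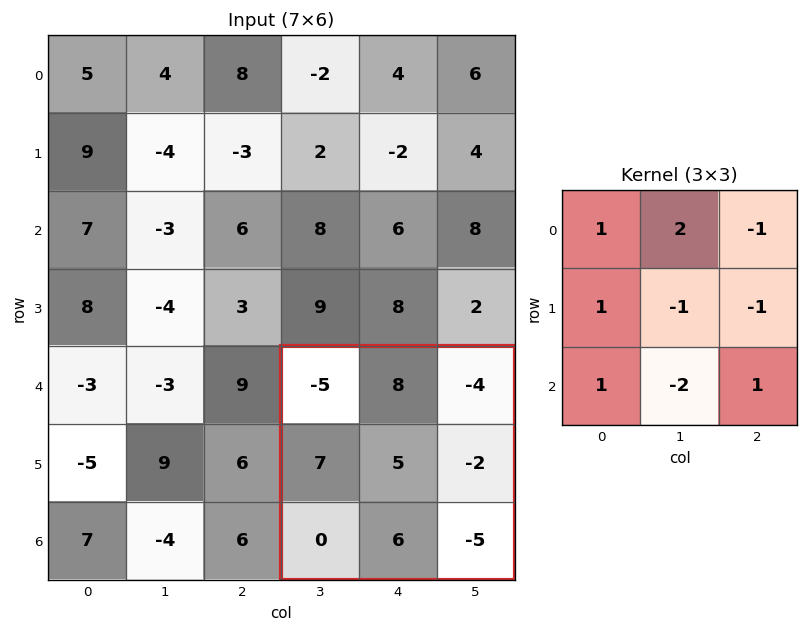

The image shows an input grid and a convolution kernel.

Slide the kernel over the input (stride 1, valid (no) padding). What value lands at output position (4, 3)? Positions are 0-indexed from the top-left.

2

The receptive field on the input at this output position is [-5 8 -4 / 7 5 -2 / 0 6 -5]. Elementwise product with the kernel and sum: -5·1 + 8·2 + -4·-1 + 7·1 + 5·-1 + -2·-1 + 0·1 + 6·-2 + -5·1.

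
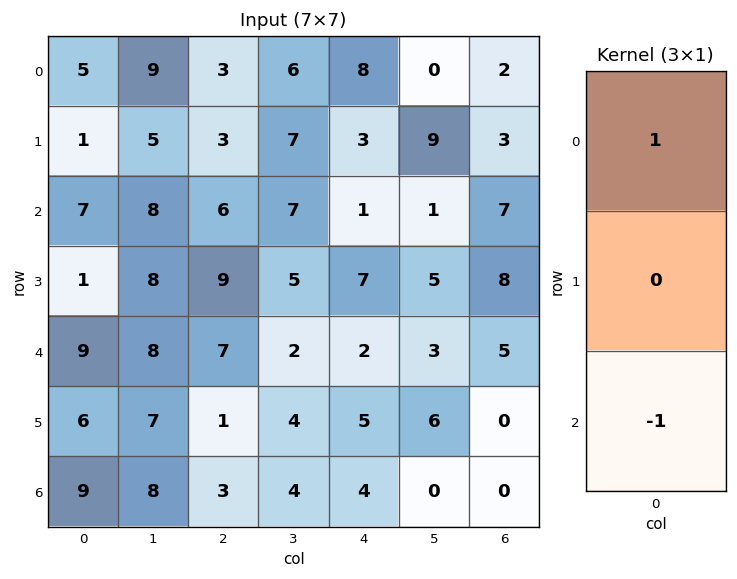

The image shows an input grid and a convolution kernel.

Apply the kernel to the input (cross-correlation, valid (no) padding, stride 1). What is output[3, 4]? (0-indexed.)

2

The receptive field on the input at this output position is [7 / 2 / 5]. Elementwise product with the kernel and sum: 7·1 + 5·-1.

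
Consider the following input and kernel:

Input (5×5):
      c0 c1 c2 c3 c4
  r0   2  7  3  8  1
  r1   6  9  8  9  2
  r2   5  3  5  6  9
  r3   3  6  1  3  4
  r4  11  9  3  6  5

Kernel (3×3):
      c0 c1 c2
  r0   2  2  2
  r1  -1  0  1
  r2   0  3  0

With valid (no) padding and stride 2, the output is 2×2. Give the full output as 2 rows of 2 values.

Output[0,0]: The receptive field on the input at this output position is [2 7 3 / 6 9 8 / 5 3 5]. Elementwise product with the kernel and sum: 2·2 + 7·2 + 3·2 + 6·-1 + 8·1 + 3·3.
Output[0,1]: The receptive field on the input at this output position is [3 8 1 / 8 9 2 / 5 6 9]. Elementwise product with the kernel and sum: 3·2 + 8·2 + 1·2 + 8·-1 + 2·1 + 6·3.

35 36
51 61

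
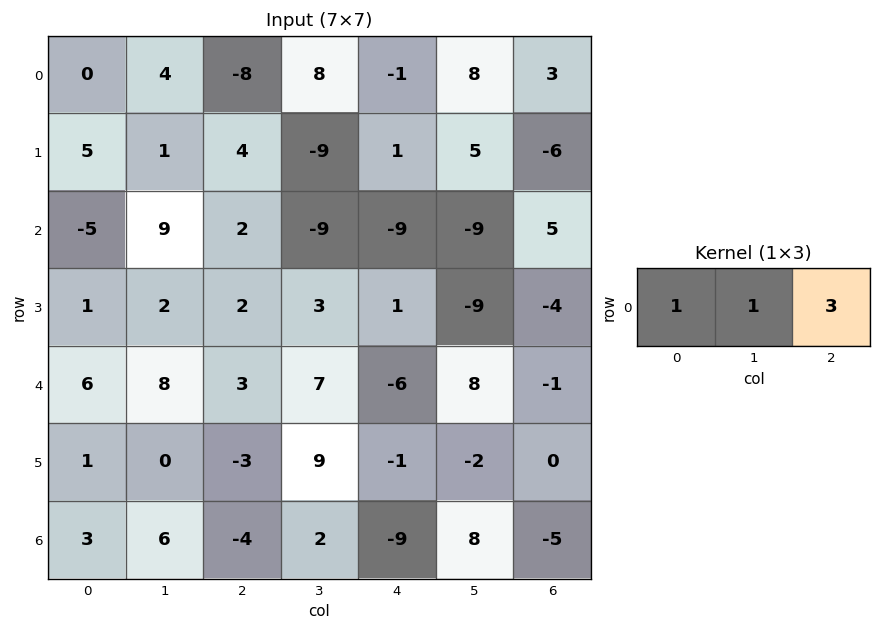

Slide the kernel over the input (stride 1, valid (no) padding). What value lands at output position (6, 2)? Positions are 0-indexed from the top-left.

The receptive field on the input at this output position is [-4 2 -9]. Elementwise product with the kernel and sum: -4·1 + 2·1 + -9·3.

-29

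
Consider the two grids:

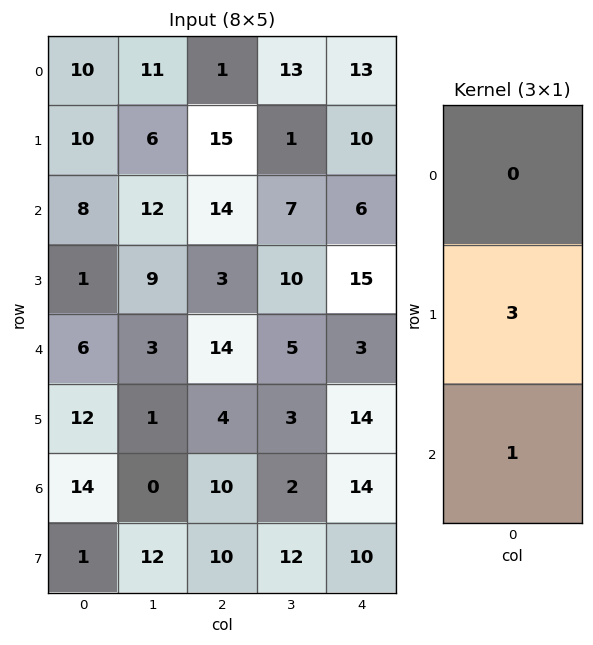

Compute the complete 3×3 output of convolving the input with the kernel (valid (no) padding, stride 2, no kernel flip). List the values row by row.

Output[0,0]: The receptive field on the input at this output position is [10 / 10 / 8]. Elementwise product with the kernel and sum: 10·3 + 8·1.
Output[0,1]: The receptive field on the input at this output position is [1 / 15 / 14]. Elementwise product with the kernel and sum: 15·3 + 14·1.

38 59 36
9 23 48
50 22 56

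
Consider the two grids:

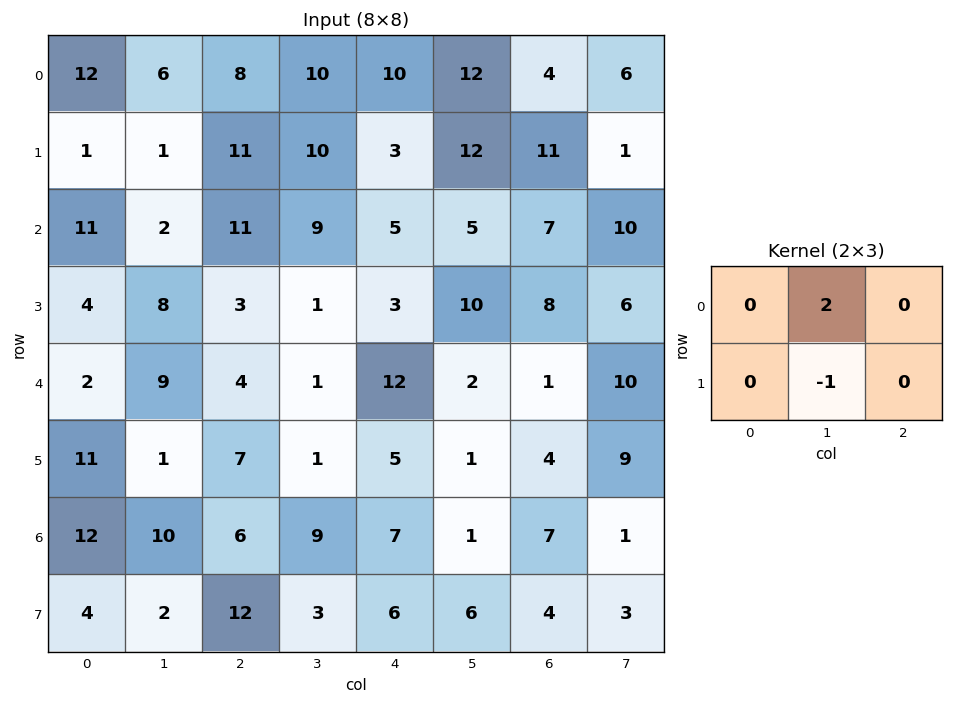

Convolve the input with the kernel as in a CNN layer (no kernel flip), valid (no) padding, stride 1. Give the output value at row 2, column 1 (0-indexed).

The receptive field on the input at this output position is [2 11 9 / 8 3 1]. Elementwise product with the kernel and sum: 11·2 + 3·-1.

19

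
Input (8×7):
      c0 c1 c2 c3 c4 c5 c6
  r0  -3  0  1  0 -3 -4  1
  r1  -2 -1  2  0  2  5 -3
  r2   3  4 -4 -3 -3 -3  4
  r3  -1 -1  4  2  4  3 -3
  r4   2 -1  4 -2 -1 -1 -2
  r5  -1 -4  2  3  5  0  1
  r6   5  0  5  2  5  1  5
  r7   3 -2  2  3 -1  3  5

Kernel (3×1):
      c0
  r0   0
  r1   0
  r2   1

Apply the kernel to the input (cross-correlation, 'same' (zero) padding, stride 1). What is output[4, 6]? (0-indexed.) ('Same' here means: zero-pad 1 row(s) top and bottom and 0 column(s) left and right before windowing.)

1

The receptive field on the zero-padded input at this output position is [-3 / -2 / 1]. Elementwise product with the kernel and sum: 1·1.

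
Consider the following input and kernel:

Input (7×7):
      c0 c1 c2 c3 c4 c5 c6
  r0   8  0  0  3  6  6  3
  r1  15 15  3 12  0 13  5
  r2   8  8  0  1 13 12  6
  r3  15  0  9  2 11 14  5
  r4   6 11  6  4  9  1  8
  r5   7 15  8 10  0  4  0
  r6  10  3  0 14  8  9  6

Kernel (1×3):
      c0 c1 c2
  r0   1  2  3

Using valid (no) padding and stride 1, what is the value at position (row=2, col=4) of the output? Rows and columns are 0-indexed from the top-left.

55

The receptive field on the input at this output position is [13 12 6]. Elementwise product with the kernel and sum: 13·1 + 12·2 + 6·3.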